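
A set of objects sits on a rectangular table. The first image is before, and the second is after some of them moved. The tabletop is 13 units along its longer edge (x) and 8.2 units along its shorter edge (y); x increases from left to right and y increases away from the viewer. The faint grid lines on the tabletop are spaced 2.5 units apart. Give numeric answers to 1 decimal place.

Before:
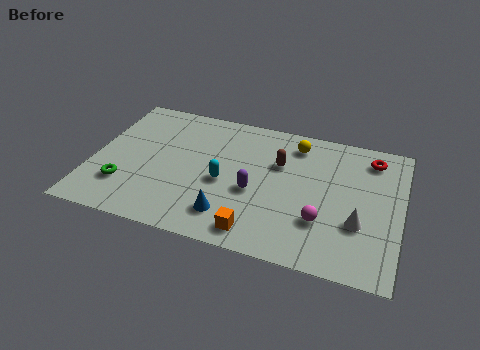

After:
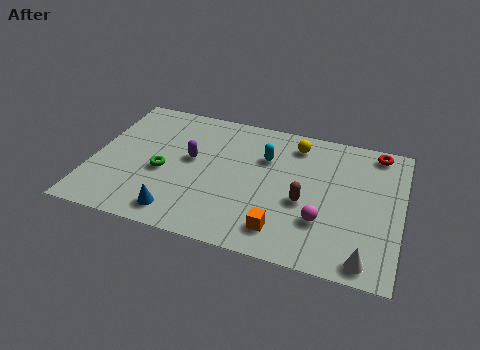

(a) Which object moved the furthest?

the purple capsule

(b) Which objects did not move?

the magenta sphere and the yellow sphere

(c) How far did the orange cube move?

1.1

From (7.2, 1.1) to (8.2, 1.5), the orange cube covered √(1.0² + 0.4²) ≈ 1.1 units.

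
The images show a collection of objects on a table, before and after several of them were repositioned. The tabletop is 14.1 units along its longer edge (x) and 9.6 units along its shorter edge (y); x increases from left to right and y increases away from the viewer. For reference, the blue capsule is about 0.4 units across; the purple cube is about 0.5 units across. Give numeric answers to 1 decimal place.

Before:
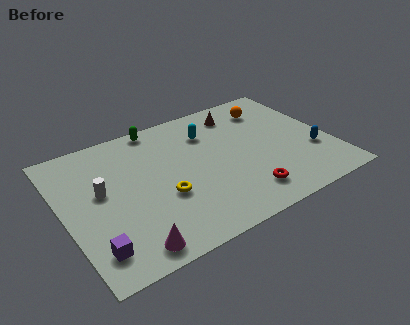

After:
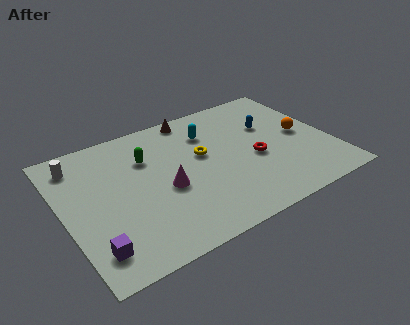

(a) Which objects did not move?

the cyan capsule and the purple cube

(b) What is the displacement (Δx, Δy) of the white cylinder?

(-0.9, 2.5)

The white cylinder started near (2.0, 5.4) and ended near (1.1, 7.9).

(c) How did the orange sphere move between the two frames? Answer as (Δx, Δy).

(1.2, -2.8)

The orange sphere started near (11.5, 7.6) and ended near (12.7, 4.8).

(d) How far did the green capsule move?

2.3

The green capsule was near (5.5, 8.8) before and (4.6, 6.7) after, so it travelled √(0.9² + 2.1²) ≈ 2.3 units.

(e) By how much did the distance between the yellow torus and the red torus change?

-1.4

The distance was about 4.4 in the first image and 3.0 in the second, so they moved 1.4 units closer together.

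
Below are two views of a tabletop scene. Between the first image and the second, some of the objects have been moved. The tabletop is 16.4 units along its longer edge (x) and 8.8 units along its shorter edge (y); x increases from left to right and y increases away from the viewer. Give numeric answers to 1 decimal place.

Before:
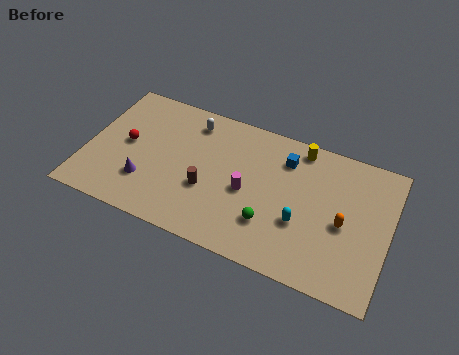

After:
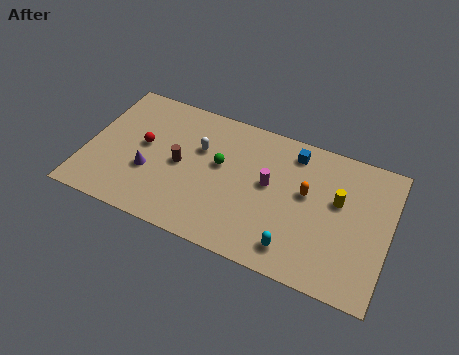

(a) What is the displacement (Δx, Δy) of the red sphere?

(0.9, 0.2)

The red sphere was at about (2.1, 4.6) and moved to about (3.0, 4.8).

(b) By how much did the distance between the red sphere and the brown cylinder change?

-2.6

They were about 4.8 units apart before and 2.2 after — 2.6 units closer together.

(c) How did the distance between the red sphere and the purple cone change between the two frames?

-0.8

They were about 2.5 units apart before and 1.7 after — 0.8 units closer together.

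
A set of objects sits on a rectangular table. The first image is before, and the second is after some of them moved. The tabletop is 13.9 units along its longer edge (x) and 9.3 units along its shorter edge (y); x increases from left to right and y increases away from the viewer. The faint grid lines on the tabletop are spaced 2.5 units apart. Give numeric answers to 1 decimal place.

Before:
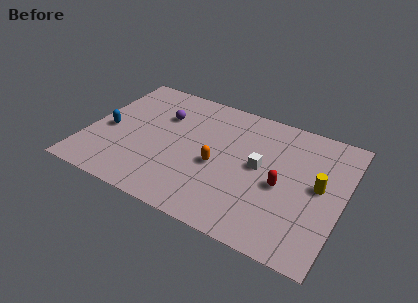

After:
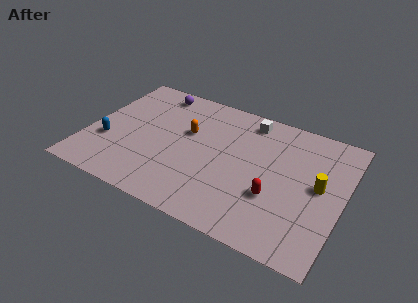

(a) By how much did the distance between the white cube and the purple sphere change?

-0.5

They were about 5.8 units apart before and 5.3 after — 0.5 units closer together.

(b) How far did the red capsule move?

0.9

The red capsule was near (10.7, 4.1) before and (10.4, 3.2) after, so it travelled √(0.3² + 0.9²) ≈ 0.9 units.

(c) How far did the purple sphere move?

1.8

From (3.8, 6.4) to (3.1, 8.1), the purple sphere covered √(0.7² + 1.7²) ≈ 1.8 units.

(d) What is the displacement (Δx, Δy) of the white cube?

(-1.0, 3.1)

From the two frames, the white cube sits at roughly (9.4, 4.9) before and (8.4, 8.0) after.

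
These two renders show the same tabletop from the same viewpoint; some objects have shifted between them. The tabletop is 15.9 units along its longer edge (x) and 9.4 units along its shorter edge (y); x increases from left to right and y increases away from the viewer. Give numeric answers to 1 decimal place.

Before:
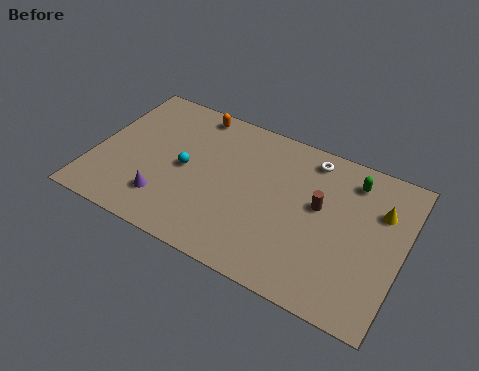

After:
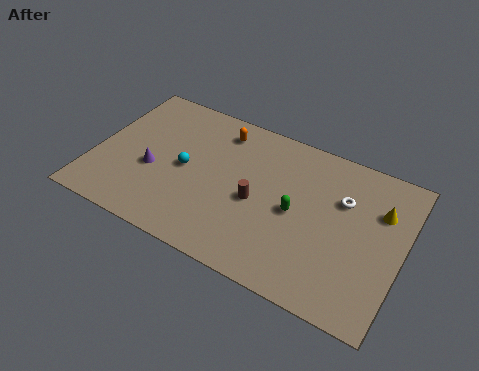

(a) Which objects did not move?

the cyan sphere and the yellow cone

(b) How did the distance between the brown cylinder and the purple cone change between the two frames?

-2.8

The distance was about 8.2 in the first image and 5.4 in the second, so they moved 2.8 units closer together.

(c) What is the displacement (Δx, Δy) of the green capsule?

(-2.5, -3.2)

The green capsule was at about (13.0, 7.7) and moved to about (10.5, 4.5).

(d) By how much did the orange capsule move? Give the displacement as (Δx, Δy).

(1.5, -0.6)

The orange capsule was at about (4.6, 8.4) and moved to about (6.1, 7.8).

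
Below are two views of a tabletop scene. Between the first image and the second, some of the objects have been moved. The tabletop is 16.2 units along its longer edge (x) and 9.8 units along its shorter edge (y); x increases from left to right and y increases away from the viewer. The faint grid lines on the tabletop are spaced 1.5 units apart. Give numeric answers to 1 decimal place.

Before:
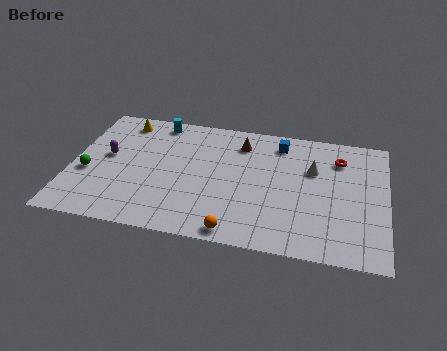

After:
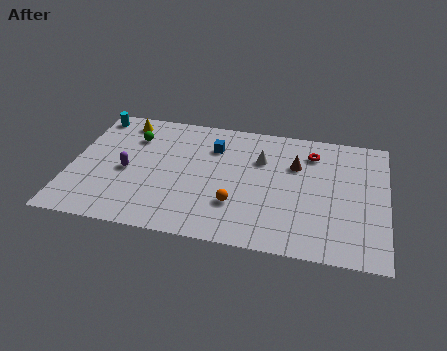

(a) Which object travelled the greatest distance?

the green sphere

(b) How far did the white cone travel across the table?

2.7

From (12.4, 6.4) to (9.7, 6.7), the white cone covered √(2.7² + 0.3²) ≈ 2.7 units.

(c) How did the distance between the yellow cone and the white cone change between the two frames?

-2.7

The distance was about 10.2 in the first image and 7.5 in the second, so they moved 2.7 units closer together.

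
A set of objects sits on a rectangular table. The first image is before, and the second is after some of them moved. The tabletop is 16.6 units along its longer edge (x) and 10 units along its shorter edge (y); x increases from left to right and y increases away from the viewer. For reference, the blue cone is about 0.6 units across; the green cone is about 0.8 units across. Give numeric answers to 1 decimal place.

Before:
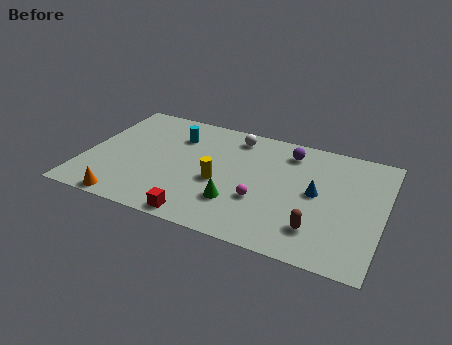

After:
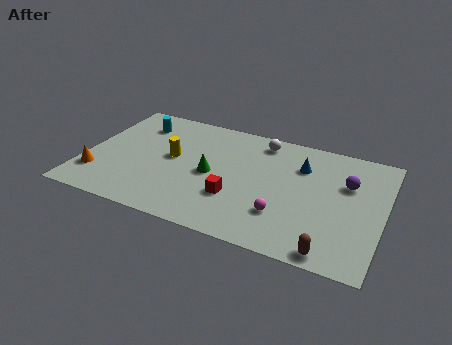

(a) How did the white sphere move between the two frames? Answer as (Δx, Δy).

(1.5, 0.1)

The white sphere was at about (8.0, 8.5) and moved to about (9.5, 8.6).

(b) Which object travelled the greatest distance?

the purple sphere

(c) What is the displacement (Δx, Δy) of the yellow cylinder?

(-2.8, 1.2)

The yellow cylinder started near (7.6, 4.2) and ended near (4.8, 5.4).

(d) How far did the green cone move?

2.5

The green cone moved from about (8.7, 2.8) to (7.1, 4.7), a distance of √(1.6² + 1.9²) ≈ 2.5.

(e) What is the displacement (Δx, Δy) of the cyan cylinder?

(-2.3, 0.4)

The cyan cylinder started near (4.8, 7.4) and ended near (2.5, 7.8).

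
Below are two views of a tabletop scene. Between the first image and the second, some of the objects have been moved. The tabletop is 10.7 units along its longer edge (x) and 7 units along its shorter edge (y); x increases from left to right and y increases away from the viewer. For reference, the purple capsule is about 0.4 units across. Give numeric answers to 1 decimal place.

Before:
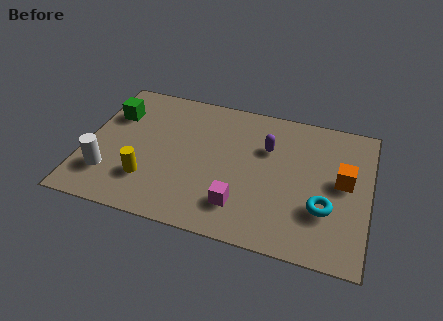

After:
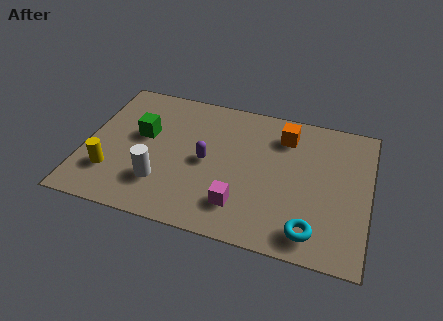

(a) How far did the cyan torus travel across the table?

1.3

From (9.1, 2.3) to (8.7, 1.1), the cyan torus covered √(0.4² + 1.2²) ≈ 1.3 units.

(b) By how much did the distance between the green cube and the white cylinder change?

-0.7

They were about 3.1 units apart before and 2.4 after — 0.7 units closer together.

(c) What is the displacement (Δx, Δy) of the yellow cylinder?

(-1.4, 0.0)

The yellow cylinder started near (2.5, 1.9) and ended near (1.1, 1.9).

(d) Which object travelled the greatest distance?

the orange cube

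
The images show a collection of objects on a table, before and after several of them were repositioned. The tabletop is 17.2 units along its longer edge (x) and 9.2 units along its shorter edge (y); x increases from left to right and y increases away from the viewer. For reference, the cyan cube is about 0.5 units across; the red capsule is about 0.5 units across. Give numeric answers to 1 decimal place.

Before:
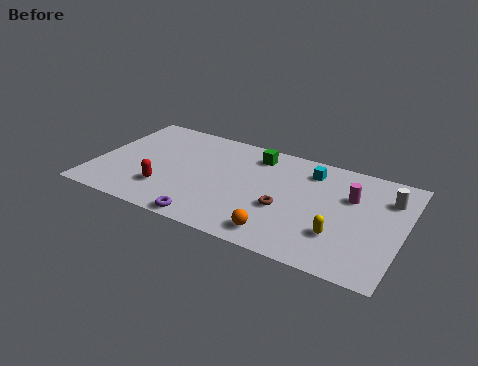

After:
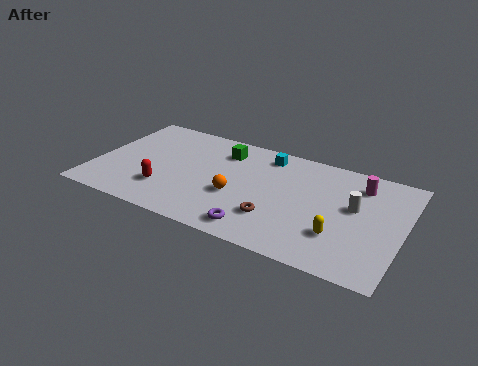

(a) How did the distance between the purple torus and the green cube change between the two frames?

-0.5

Before: roughly 7.0 units apart; after: 6.5. That's 0.5 units closer together.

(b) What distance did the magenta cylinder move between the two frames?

1.3

The magenta cylinder was near (14.2, 6.1) before and (14.6, 7.3) after, so it travelled √(0.4² + 1.2²) ≈ 1.3 units.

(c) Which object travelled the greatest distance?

the orange sphere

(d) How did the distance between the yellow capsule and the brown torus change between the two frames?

+0.3

Before: roughly 3.2 units apart; after: 3.5. That's 0.3 units further apart.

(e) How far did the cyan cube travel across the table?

2.5

The cyan cube moved from about (11.8, 7.4) to (9.3, 7.8), a distance of √(2.5² + 0.4²) ≈ 2.5.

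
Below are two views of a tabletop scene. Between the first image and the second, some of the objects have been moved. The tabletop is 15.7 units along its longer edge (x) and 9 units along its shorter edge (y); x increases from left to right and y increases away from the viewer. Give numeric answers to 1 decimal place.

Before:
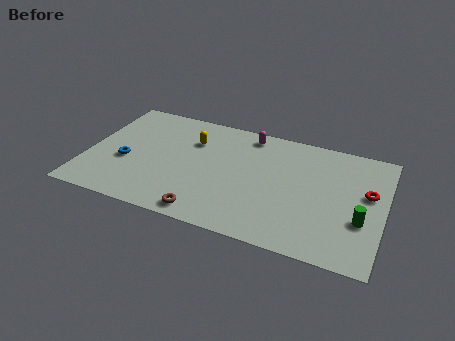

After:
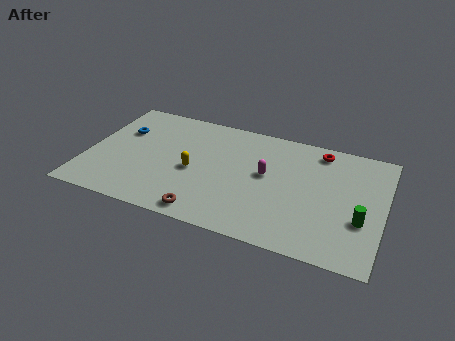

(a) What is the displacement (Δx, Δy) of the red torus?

(-2.7, 2.5)

The red torus was at about (14.8, 5.3) and moved to about (12.1, 7.8).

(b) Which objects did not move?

the brown torus and the green cylinder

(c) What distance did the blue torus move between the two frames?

2.5

The blue torus was near (2.1, 3.6) before and (1.6, 6.0) after, so it travelled √(0.5² + 2.4²) ≈ 2.5 units.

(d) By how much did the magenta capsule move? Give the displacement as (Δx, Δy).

(1.2, -2.9)

The magenta capsule was at about (8.3, 7.9) and moved to about (9.5, 5.0).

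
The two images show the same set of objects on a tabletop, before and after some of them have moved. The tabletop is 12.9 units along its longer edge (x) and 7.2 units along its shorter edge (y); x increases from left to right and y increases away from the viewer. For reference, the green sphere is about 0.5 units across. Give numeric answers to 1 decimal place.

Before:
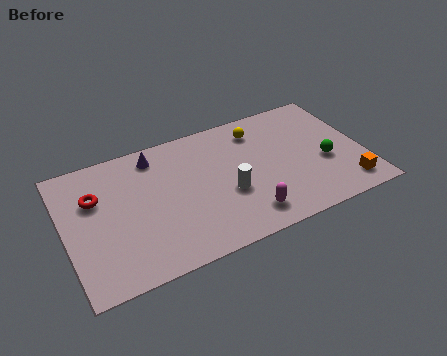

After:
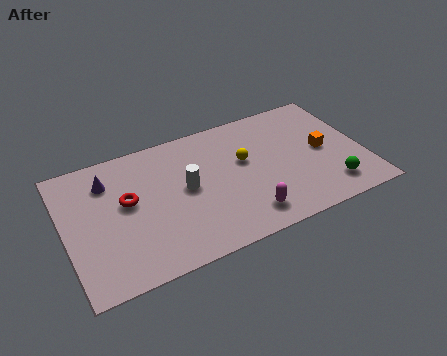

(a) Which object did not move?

the magenta capsule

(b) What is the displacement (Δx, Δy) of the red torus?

(1.3, -0.7)

The red torus started near (1.4, 4.8) and ended near (2.7, 4.1).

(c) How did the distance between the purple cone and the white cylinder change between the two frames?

-0.7

Before: roughly 4.3 units apart; after: 3.6. That's 0.7 units closer together.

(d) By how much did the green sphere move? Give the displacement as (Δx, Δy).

(0.0, -1.5)

The green sphere was at about (11.2, 2.9) and moved to about (11.2, 1.4).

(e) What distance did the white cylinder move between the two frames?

2.0

The white cylinder was near (6.9, 2.8) before and (5.2, 3.8) after, so it travelled √(1.7² + 1.0²) ≈ 2.0 units.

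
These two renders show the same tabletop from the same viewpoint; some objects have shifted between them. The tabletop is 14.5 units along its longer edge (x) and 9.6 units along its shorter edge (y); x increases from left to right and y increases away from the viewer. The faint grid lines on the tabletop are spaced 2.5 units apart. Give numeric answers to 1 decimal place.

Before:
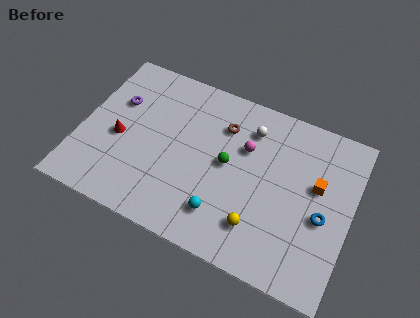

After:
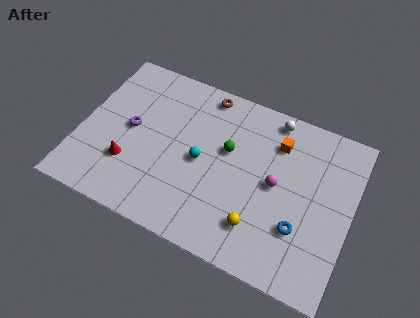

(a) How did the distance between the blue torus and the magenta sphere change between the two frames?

-2.5

Before: roughly 4.9 units apart; after: 2.4. That's 2.5 units closer together.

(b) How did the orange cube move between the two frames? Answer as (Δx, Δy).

(-2.3, 1.6)

The orange cube was at about (12.6, 5.7) and moved to about (10.3, 7.3).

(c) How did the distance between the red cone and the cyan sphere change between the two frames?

-2.2

Before: roughly 6.3 units apart; after: 4.1. That's 2.2 units closer together.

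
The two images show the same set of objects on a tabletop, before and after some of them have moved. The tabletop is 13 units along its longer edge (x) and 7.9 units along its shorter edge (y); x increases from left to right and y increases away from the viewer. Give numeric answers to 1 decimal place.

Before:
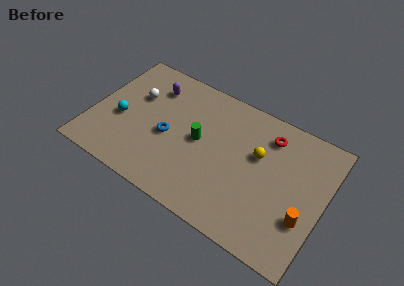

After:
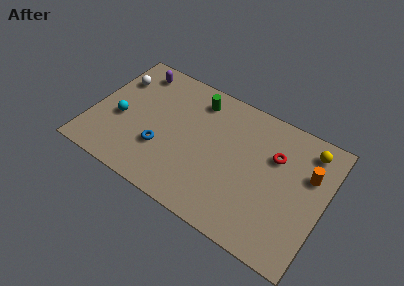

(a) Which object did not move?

the cyan sphere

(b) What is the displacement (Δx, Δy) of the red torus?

(0.5, -1.0)

From the two frames, the red torus sits at roughly (9.6, 6.3) before and (10.1, 5.3) after.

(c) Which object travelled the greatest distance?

the yellow sphere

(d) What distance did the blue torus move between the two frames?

0.9

The blue torus was near (4.3, 3.5) before and (4.1, 2.6) after, so it travelled √(0.2² + 0.9²) ≈ 0.9 units.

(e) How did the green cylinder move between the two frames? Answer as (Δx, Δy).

(-0.5, 2.4)

The green cylinder started near (6.0, 4.1) and ended near (5.5, 6.5).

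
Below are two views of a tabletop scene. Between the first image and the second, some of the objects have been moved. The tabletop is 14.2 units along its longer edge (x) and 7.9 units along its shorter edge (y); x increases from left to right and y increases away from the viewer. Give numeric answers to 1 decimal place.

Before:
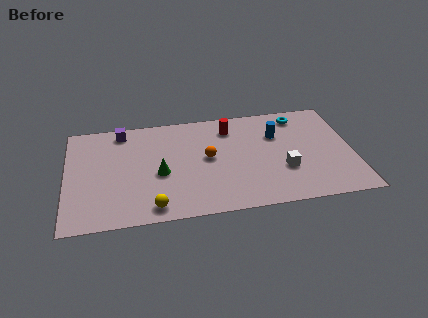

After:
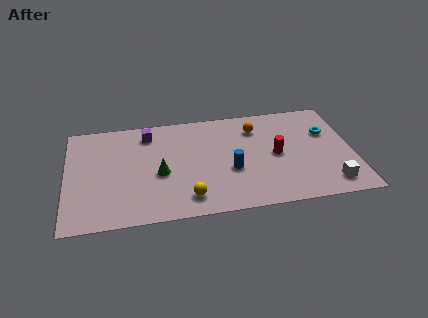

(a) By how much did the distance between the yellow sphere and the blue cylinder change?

-4.9

The distance was about 7.7 in the first image and 2.8 in the second, so they moved 4.9 units closer together.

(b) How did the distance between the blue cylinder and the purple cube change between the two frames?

-2.6

Before: roughly 7.8 units apart; after: 5.2. That's 2.6 units closer together.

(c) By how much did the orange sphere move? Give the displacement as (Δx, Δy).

(2.5, 1.9)

The orange sphere started near (7.0, 4.2) and ended near (9.5, 6.1).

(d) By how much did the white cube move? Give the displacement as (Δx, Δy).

(2.2, -1.4)

The white cube started near (10.7, 2.7) and ended near (12.9, 1.3).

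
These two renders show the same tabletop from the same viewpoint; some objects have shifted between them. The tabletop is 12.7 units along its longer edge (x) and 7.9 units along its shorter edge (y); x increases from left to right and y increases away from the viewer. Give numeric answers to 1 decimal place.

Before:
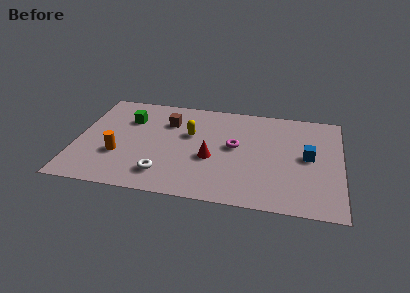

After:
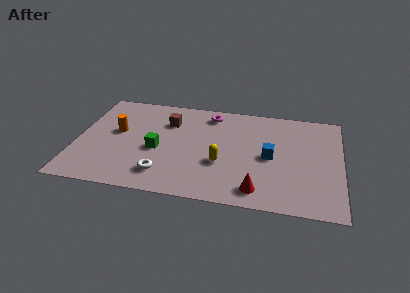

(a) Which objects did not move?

the white torus and the brown cube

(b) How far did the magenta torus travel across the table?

2.7

The magenta torus was near (7.6, 4.3) before and (6.3, 6.7) after, so it travelled √(1.3² + 2.4²) ≈ 2.7 units.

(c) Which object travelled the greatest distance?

the red cone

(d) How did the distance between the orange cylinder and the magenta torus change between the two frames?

-0.8

Before: roughly 5.7 units apart; after: 4.9. That's 0.8 units closer together.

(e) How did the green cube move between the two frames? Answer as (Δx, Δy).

(1.5, -2.2)

From the two frames, the green cube sits at roughly (2.4, 5.6) before and (3.9, 3.4) after.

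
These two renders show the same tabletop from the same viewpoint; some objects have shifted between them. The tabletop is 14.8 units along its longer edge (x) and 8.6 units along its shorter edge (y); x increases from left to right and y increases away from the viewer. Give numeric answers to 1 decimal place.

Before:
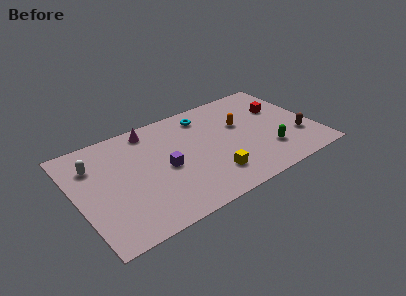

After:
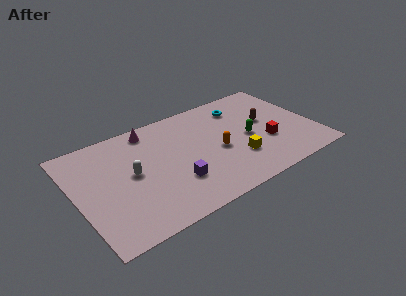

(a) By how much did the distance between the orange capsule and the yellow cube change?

-2.5

The distance was about 4.1 in the first image and 1.6 in the second, so they moved 2.5 units closer together.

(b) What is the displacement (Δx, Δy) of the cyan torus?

(2.3, -0.3)

The cyan torus was at about (8.4, 7.1) and moved to about (10.7, 6.8).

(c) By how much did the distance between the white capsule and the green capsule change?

-3.7

Before: roughly 11.0 units apart; after: 7.3. That's 3.7 units closer together.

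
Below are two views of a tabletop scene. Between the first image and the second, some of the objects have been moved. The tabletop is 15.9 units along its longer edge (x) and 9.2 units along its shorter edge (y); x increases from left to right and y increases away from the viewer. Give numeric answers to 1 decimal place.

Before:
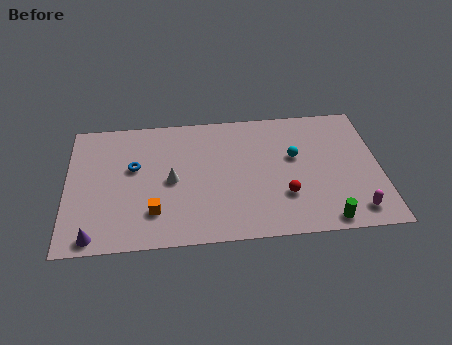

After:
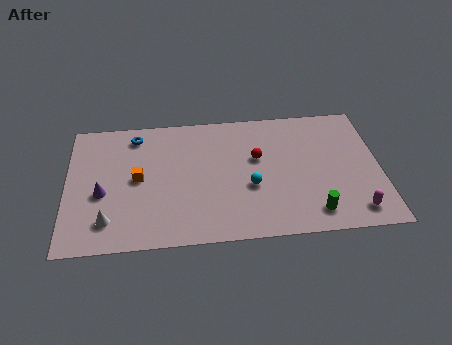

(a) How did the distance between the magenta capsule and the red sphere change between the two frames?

+2.6

The distance was about 3.8 in the first image and 6.4 in the second, so they moved 2.6 units further apart.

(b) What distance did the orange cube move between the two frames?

2.5

The orange cube was near (4.4, 2.3) before and (3.6, 4.7) after, so it travelled √(0.8² + 2.4²) ≈ 2.5 units.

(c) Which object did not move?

the magenta capsule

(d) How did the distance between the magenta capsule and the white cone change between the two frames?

+2.7

Before: roughly 9.7 units apart; after: 12.4. That's 2.7 units further apart.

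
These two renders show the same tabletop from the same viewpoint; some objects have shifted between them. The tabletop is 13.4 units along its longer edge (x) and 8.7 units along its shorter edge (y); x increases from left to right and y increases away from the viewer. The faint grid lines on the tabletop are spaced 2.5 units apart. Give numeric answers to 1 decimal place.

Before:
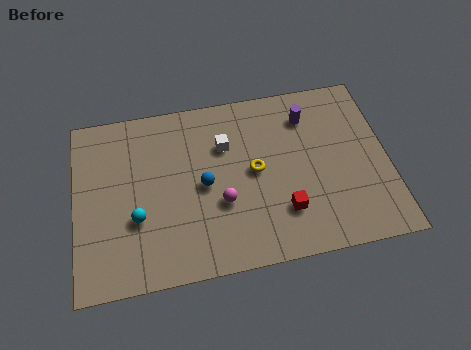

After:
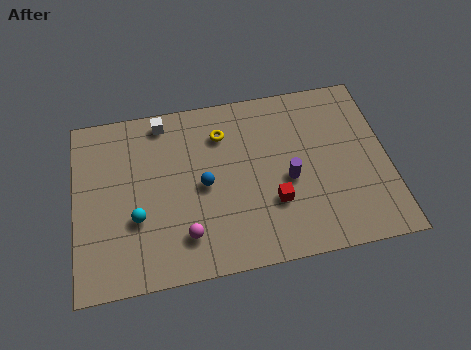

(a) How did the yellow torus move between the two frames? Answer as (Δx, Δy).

(-1.3, 2.1)

The yellow torus started near (7.7, 4.5) and ended near (6.4, 6.6).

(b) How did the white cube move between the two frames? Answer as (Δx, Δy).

(-2.6, 1.7)

From the two frames, the white cube sits at roughly (6.5, 6.0) before and (3.9, 7.7) after.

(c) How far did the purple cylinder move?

3.2

The purple cylinder was near (10.1, 6.8) before and (9.1, 3.8) after, so it travelled √(1.0² + 3.0²) ≈ 3.2 units.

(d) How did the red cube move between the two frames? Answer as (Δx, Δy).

(-0.4, 0.5)

The red cube started near (8.8, 2.3) and ended near (8.4, 2.8).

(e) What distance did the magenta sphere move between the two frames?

2.1

From (6.2, 3.2) to (4.6, 1.9), the magenta sphere covered √(1.6² + 1.3²) ≈ 2.1 units.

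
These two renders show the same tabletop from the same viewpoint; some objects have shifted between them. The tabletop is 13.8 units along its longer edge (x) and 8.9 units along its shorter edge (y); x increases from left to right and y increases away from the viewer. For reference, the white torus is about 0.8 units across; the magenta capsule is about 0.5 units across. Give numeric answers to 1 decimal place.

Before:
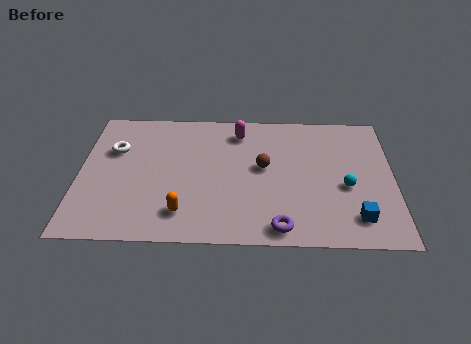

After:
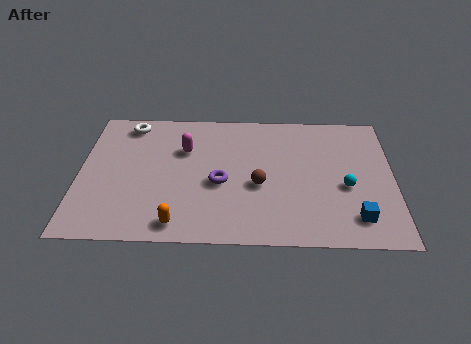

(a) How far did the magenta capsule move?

2.7

From (7.0, 7.3) to (4.6, 6.0), the magenta capsule covered √(2.4² + 1.3²) ≈ 2.7 units.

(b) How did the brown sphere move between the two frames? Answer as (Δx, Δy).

(-0.2, -1.2)

From the two frames, the brown sphere sits at roughly (8.1, 4.9) before and (7.9, 3.7) after.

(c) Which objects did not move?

the cyan sphere and the blue cube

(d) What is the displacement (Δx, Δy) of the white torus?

(0.6, 1.8)

The white torus was at about (1.5, 5.9) and moved to about (2.1, 7.7).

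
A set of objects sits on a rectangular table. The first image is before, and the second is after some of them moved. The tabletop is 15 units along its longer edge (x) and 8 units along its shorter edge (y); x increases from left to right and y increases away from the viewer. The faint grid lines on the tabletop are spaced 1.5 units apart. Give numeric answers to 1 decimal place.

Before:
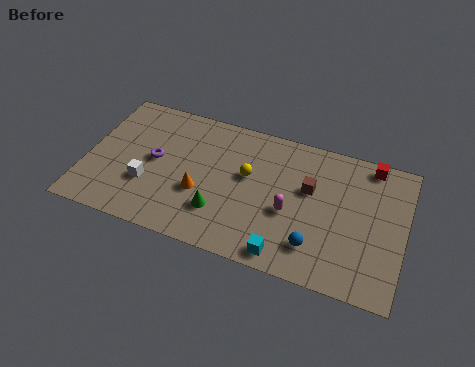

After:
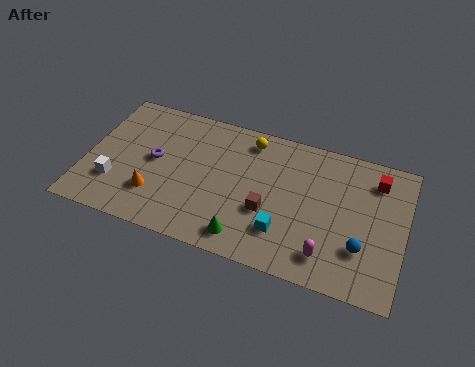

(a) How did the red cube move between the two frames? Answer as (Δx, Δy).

(0.3, -0.8)

The red cube started near (13.2, 7.2) and ended near (13.5, 6.4).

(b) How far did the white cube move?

1.6

The white cube moved from about (3.0, 2.7) to (1.5, 2.3), a distance of √(1.5² + 0.4²) ≈ 1.6.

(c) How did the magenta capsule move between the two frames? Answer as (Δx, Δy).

(1.9, -1.8)

From the two frames, the magenta capsule sits at roughly (9.7, 3.3) before and (11.6, 1.5) after.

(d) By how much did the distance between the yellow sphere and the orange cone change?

+3.5

They were about 2.7 units apart before and 6.2 after — 3.5 units further apart.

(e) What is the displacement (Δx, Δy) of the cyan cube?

(-0.2, 1.2)

The cyan cube was at about (9.7, 0.9) and moved to about (9.5, 2.1).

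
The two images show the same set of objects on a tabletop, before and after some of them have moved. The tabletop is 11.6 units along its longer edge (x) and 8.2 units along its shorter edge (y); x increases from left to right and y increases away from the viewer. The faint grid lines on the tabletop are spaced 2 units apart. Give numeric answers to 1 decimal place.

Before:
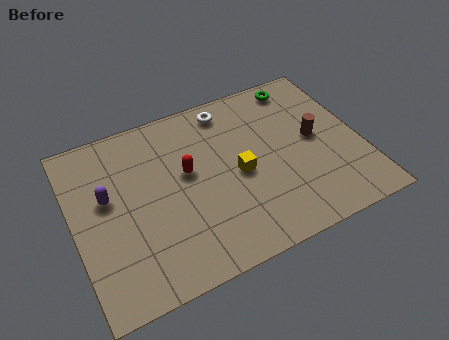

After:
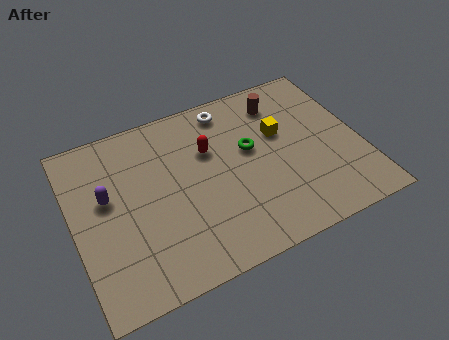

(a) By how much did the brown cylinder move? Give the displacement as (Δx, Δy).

(-1.1, 2.3)

The brown cylinder started near (9.8, 4.3) and ended near (8.7, 6.6).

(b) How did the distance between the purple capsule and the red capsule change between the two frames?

+1.0

The distance was about 3.2 in the first image and 4.2 in the second, so they moved 1.0 units further apart.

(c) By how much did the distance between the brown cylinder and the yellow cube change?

-1.7

Before: roughly 3.2 units apart; after: 1.5. That's 1.7 units closer together.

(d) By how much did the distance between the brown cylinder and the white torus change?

-2.1

They were about 4.3 units apart before and 2.2 after — 2.1 units closer together.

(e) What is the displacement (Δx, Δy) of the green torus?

(-2.4, -2.4)

The green torus started near (9.6, 7.2) and ended near (7.2, 4.8).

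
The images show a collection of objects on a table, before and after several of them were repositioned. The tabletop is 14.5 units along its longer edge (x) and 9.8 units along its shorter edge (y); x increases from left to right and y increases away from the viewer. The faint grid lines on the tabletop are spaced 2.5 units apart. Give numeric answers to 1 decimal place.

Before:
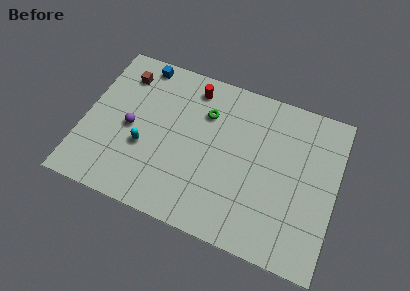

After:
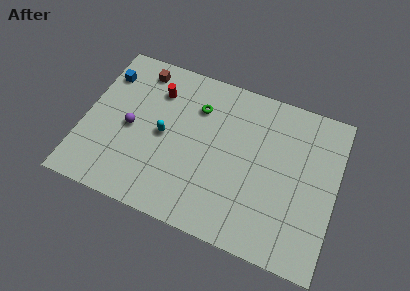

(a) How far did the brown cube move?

1.1

The brown cube was near (1.9, 7.8) before and (2.8, 8.4) after, so it travelled √(0.9² + 0.6²) ≈ 1.1 units.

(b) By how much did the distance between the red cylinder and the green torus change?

+0.8

They were about 1.6 units apart before and 2.4 after — 0.8 units further apart.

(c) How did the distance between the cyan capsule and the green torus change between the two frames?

-1.7

The distance was about 4.6 in the first image and 2.9 in the second, so they moved 1.7 units closer together.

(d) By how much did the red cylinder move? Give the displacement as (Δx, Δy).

(-2.0, -0.9)

The red cylinder was at about (5.9, 8.3) and moved to about (3.9, 7.4).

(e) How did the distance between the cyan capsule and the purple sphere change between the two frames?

+0.6

The distance was about 1.3 in the first image and 1.9 in the second, so they moved 0.6 units further apart.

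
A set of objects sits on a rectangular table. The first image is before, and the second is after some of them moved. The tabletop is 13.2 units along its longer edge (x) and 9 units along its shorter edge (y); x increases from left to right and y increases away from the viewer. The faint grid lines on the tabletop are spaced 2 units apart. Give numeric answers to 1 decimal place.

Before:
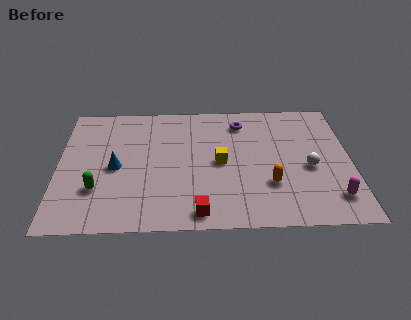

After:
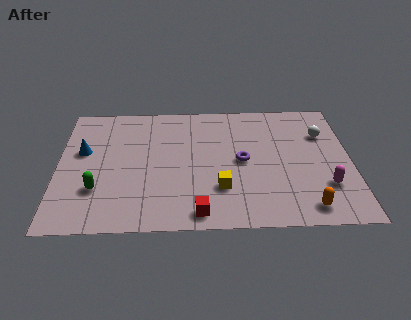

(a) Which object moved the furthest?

the purple torus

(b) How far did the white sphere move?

2.5

The white sphere was near (11.3, 3.9) before and (12.0, 6.3) after, so it travelled √(0.7² + 2.4²) ≈ 2.5 units.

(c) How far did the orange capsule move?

2.3

The orange capsule moved from about (9.5, 2.8) to (11.1, 1.2), a distance of √(1.6² + 1.6²) ≈ 2.3.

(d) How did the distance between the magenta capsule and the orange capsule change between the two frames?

-1.3

They were about 3.0 units apart before and 1.7 after — 1.3 units closer together.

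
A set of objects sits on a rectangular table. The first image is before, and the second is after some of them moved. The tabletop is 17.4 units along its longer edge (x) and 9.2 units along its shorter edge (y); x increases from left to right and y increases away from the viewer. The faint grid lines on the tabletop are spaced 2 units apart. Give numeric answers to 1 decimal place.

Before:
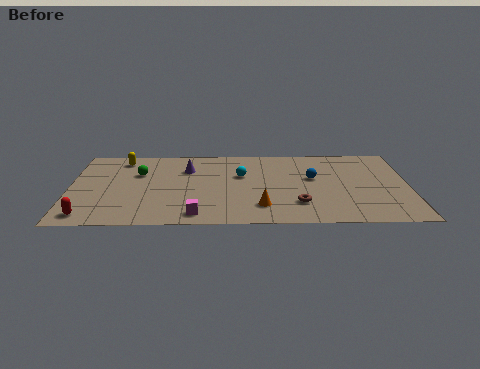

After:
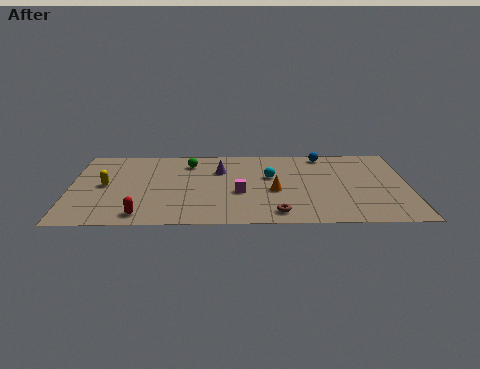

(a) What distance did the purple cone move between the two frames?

1.7

The purple cone was near (6.0, 6.6) before and (7.7, 6.4) after, so it travelled √(1.7² + 0.2²) ≈ 1.7 units.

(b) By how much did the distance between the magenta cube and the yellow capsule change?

-0.7

They were about 7.7 units apart before and 7.0 after — 0.7 units closer together.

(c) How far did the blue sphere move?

2.9

The blue sphere was near (12.5, 5.4) before and (13.1, 8.2) after, so it travelled √(0.6² + 2.8²) ≈ 2.9 units.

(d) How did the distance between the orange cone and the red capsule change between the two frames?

-1.5

Before: roughly 8.8 units apart; after: 7.3. That's 1.5 units closer together.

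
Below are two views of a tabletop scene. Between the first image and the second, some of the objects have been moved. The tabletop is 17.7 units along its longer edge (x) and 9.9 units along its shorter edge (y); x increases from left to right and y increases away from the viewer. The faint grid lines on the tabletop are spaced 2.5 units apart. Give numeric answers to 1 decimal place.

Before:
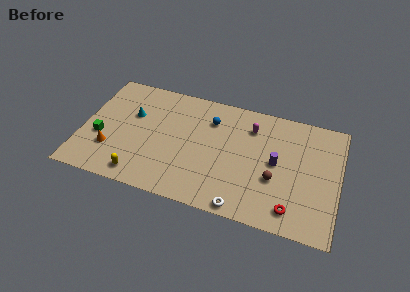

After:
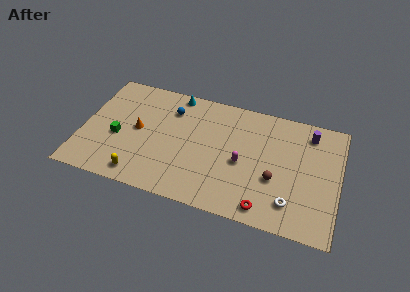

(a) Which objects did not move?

the brown sphere and the yellow capsule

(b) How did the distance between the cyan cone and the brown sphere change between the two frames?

-1.4

Before: roughly 10.4 units apart; after: 9.0. That's 1.4 units closer together.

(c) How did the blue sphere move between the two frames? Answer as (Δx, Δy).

(-2.8, 0.1)

The blue sphere was at about (8.7, 7.4) and moved to about (5.9, 7.5).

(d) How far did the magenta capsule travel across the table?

3.2

From (11.5, 7.6) to (11.1, 4.4), the magenta capsule covered √(0.4² + 3.2²) ≈ 3.2 units.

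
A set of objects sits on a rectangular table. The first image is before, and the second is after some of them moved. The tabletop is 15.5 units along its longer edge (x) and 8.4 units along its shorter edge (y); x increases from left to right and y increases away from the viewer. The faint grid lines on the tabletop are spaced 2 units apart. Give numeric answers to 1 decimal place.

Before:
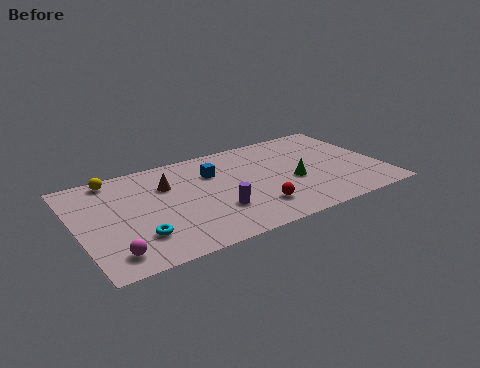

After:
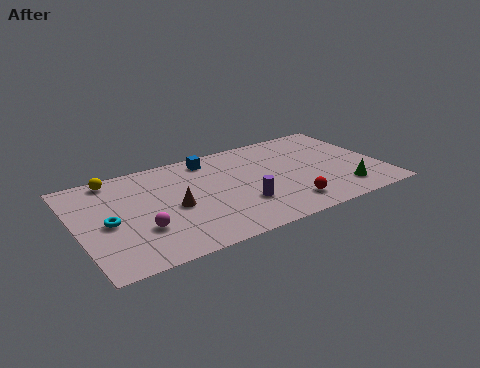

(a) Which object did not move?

the yellow sphere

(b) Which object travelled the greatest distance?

the green cone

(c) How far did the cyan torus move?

2.1

From (2.8, 2.2) to (1.5, 3.9), the cyan torus covered √(1.3² + 1.7²) ≈ 2.1 units.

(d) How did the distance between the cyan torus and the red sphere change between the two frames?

+3.2

Before: roughly 5.9 units apart; after: 9.1. That's 3.2 units further apart.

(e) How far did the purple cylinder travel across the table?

1.3

The purple cylinder moved from about (6.8, 2.6) to (8.1, 2.6), a distance of √(1.3² + 0.0²) ≈ 1.3.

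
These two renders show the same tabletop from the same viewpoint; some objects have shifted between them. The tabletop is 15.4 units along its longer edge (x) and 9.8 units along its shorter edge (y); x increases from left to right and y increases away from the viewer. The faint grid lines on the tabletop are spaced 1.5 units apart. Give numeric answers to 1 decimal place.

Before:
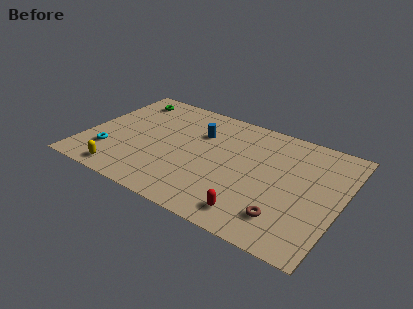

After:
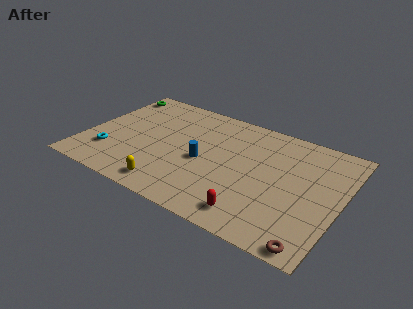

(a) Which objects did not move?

the cyan torus and the red capsule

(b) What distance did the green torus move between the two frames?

1.0

The green torus was near (1.8, 8.2) before and (0.8, 8.4) after, so it travelled √(1.0² + 0.2²) ≈ 1.0 units.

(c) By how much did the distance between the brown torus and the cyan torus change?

+1.9

The distance was about 10.8 in the first image and 12.7 in the second, so they moved 1.9 units further apart.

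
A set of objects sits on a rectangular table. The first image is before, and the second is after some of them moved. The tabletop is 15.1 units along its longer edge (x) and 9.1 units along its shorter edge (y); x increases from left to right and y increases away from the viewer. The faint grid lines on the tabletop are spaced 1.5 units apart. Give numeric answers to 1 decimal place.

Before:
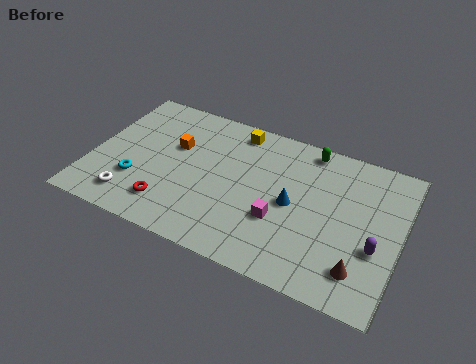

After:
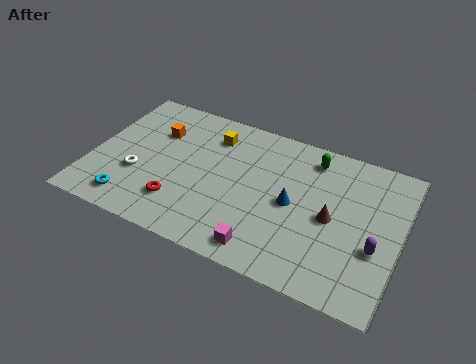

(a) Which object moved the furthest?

the brown cone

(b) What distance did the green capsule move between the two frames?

0.5

From (10.3, 8.1) to (10.5, 7.6), the green capsule covered √(0.2² + 0.5²) ≈ 0.5 units.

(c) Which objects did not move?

the purple capsule and the blue cone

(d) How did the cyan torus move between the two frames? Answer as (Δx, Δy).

(-0.1, -1.4)

The cyan torus started near (2.4, 2.8) and ended near (2.3, 1.4).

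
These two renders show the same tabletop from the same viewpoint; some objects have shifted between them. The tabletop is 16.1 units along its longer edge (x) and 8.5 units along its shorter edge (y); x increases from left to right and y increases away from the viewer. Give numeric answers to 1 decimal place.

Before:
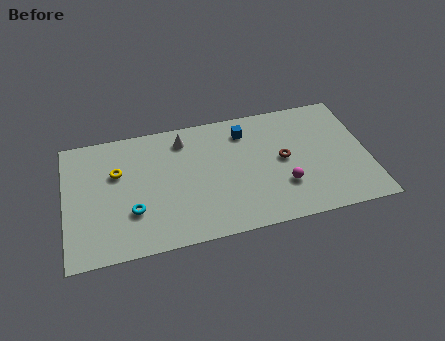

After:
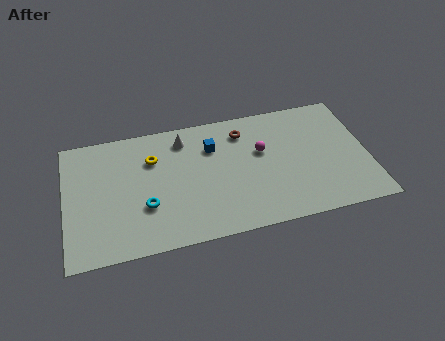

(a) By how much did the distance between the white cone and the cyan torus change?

-0.5

The distance was about 5.2 in the first image and 4.7 in the second, so they moved 0.5 units closer together.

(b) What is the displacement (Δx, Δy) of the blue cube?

(-1.8, -0.7)

From the two frames, the blue cube sits at roughly (9.7, 6.8) before and (7.9, 6.1) after.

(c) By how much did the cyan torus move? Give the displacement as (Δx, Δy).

(0.7, 0.2)

The cyan torus started near (3.5, 2.7) and ended near (4.2, 2.9).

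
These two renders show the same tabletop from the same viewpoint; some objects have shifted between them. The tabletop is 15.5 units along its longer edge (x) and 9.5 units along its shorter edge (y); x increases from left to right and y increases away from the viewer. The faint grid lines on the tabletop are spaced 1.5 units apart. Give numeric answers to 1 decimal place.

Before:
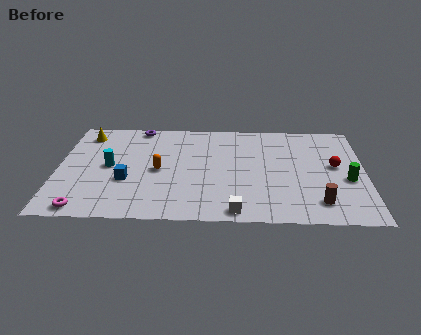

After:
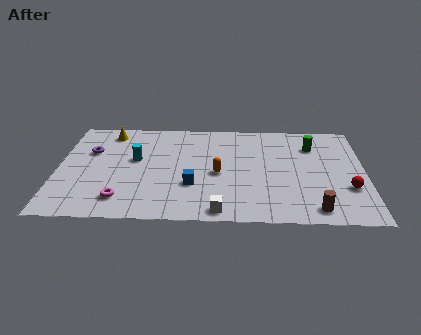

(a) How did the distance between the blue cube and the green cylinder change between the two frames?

-3.9

The distance was about 11.1 in the first image and 7.2 in the second, so they moved 3.9 units closer together.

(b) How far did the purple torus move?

3.5

From (4.0, 8.7) to (1.6, 6.2), the purple torus covered √(2.4² + 2.5²) ≈ 3.5 units.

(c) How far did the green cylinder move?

3.6

From (14.6, 3.9) to (12.9, 7.1), the green cylinder covered √(1.7² + 3.2²) ≈ 3.6 units.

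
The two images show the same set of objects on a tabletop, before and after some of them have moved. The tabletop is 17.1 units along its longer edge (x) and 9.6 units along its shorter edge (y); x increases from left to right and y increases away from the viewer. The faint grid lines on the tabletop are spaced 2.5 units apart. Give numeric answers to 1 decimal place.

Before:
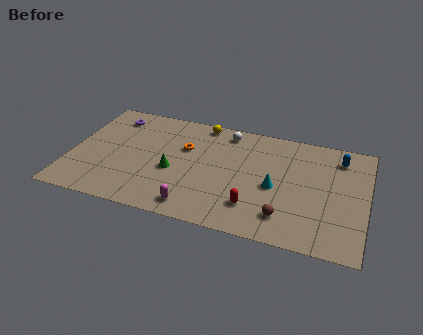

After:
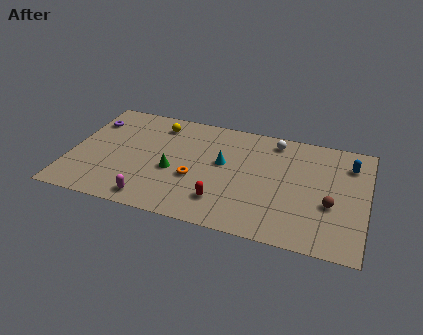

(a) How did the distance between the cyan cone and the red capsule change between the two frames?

+1.0

Before: roughly 2.3 units apart; after: 3.3. That's 1.0 units further apart.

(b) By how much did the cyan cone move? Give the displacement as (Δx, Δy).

(-3.1, 1.2)

The cyan cone was at about (11.9, 4.3) and moved to about (8.8, 5.5).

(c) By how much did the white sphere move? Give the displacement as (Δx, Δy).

(2.8, 0.0)

The white sphere started near (8.8, 8.3) and ended near (11.6, 8.3).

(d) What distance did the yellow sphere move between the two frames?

2.6

The yellow sphere moved from about (7.3, 8.7) to (4.8, 7.9), a distance of √(2.5² + 0.8²) ≈ 2.6.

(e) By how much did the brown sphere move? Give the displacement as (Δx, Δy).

(2.5, 1.7)

The brown sphere was at about (12.6, 2.0) and moved to about (15.1, 3.7).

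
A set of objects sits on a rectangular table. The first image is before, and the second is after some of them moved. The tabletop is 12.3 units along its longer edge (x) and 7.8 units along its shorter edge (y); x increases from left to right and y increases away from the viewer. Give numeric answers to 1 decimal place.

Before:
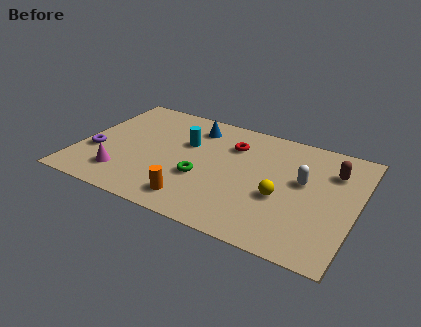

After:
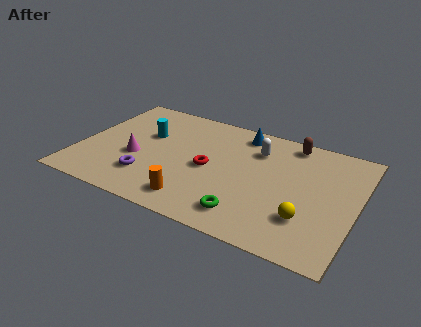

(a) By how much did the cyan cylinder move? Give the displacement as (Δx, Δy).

(-1.8, -0.1)

The cyan cylinder was at about (4.6, 5.0) and moved to about (2.8, 4.9).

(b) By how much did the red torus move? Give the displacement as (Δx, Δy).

(-0.8, -2.0)

The red torus was at about (6.6, 5.7) and moved to about (5.8, 3.7).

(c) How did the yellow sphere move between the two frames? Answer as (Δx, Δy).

(1.2, -0.9)

From the two frames, the yellow sphere sits at roughly (9.1, 3.1) before and (10.3, 2.2) after.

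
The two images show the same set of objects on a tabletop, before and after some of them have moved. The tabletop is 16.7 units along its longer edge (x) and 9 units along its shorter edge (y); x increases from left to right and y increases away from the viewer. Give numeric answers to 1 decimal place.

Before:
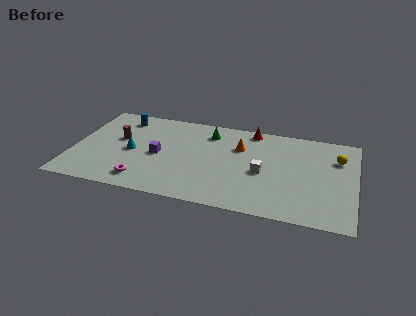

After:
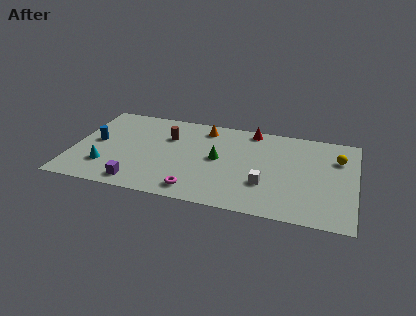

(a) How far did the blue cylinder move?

3.1

The blue cylinder was near (2.6, 7.5) before and (1.3, 4.7) after, so it travelled √(1.3² + 2.8²) ≈ 3.1 units.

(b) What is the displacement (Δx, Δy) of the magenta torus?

(3.1, -0.2)

The magenta torus started near (4.4, 1.5) and ended near (7.5, 1.3).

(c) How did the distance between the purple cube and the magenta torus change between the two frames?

+0.6

The distance was about 2.8 in the first image and 3.4 in the second, so they moved 0.6 units further apart.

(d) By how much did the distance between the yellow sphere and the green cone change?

-0.5

Before: roughly 7.7 units apart; after: 7.2. That's 0.5 units closer together.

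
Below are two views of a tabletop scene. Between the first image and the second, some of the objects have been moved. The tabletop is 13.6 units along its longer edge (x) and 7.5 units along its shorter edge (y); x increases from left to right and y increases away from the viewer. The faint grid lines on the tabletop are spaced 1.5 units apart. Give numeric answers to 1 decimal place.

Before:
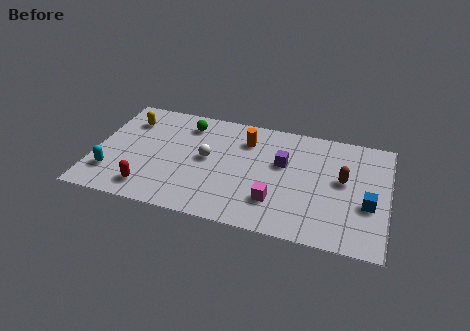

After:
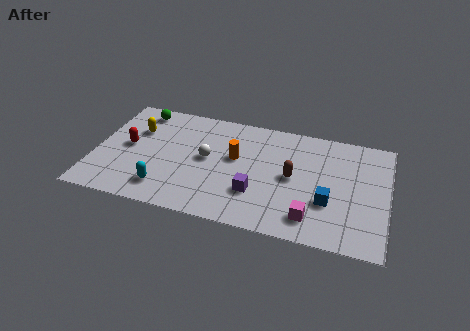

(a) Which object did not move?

the white sphere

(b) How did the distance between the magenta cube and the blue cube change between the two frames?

-2.9

Before: roughly 4.3 units apart; after: 1.4. That's 2.9 units closer together.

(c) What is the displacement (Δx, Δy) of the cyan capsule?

(2.5, -0.4)

From the two frames, the cyan capsule sits at roughly (0.9, 1.9) before and (3.4, 1.5) after.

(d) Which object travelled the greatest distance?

the red capsule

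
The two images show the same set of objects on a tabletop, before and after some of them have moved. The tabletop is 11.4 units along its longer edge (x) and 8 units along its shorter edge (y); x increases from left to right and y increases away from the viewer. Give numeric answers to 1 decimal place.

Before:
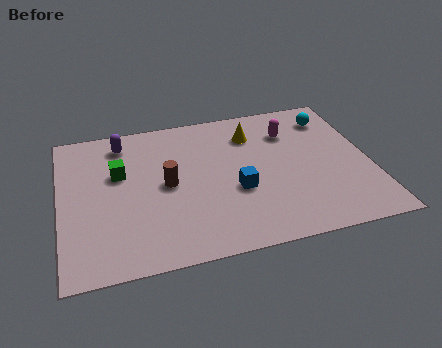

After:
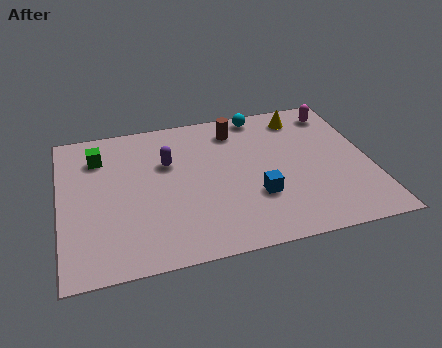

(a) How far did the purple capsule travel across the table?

2.2

From (2.4, 6.7) to (4.0, 5.2), the purple capsule covered √(1.6² + 1.5²) ≈ 2.2 units.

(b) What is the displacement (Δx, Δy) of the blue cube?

(0.7, -0.5)

The blue cube started near (6.4, 3.1) and ended near (7.1, 2.6).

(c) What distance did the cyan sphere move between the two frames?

2.7

From (10.2, 6.4) to (7.6, 7.2), the cyan sphere covered √(2.6² + 0.8²) ≈ 2.7 units.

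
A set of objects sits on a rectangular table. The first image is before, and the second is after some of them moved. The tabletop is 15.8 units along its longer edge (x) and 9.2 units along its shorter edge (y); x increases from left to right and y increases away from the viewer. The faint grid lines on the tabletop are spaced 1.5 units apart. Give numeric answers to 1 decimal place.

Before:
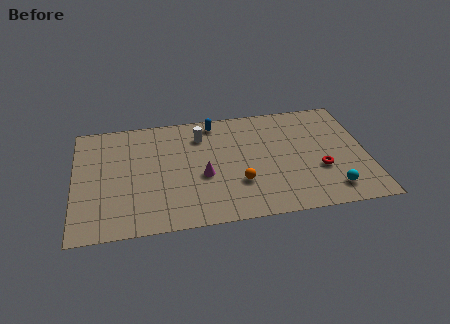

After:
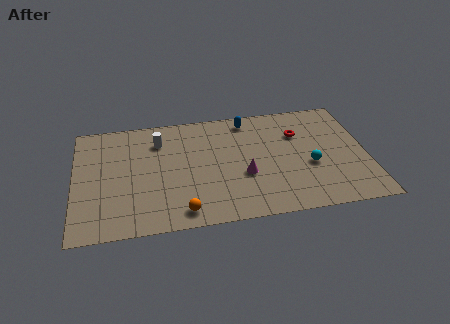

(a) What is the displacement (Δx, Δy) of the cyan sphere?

(-1.0, 2.1)

The cyan sphere started near (13.7, 1.6) and ended near (12.7, 3.7).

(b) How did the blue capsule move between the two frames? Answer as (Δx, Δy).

(1.8, -0.1)

The blue capsule started near (7.7, 8.1) and ended near (9.5, 8.0).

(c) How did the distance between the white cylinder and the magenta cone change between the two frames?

+2.4

Before: roughly 3.3 units apart; after: 5.7. That's 2.4 units further apart.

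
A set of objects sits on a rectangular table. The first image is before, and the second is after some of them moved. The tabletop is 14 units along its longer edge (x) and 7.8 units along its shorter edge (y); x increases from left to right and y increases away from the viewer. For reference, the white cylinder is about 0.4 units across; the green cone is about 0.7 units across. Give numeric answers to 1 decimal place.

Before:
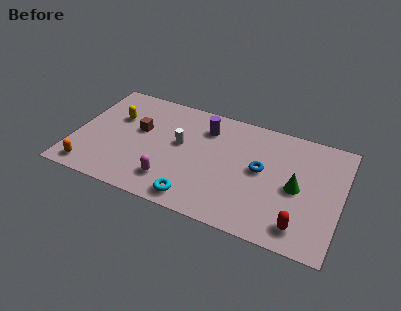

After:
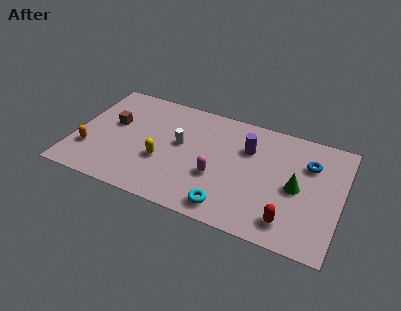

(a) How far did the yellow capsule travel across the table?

3.5

The yellow capsule moved from about (2.0, 5.1) to (4.7, 2.9), a distance of √(2.7² + 2.2²) ≈ 3.5.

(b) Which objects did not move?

the green cone and the white cylinder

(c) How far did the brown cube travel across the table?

1.4

From (3.3, 4.6) to (1.9, 4.6), the brown cube covered √(1.4² + 0.0²) ≈ 1.4 units.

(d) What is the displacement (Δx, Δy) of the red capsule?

(-0.6, 0.1)

From the two frames, the red capsule sits at roughly (12.1, 1.3) before and (11.5, 1.4) after.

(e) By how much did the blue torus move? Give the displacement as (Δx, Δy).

(2.4, 1.3)

The blue torus started near (9.8, 4.2) and ended near (12.2, 5.5).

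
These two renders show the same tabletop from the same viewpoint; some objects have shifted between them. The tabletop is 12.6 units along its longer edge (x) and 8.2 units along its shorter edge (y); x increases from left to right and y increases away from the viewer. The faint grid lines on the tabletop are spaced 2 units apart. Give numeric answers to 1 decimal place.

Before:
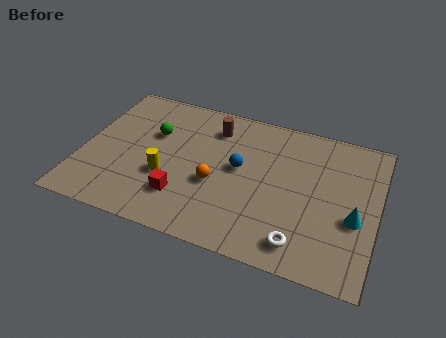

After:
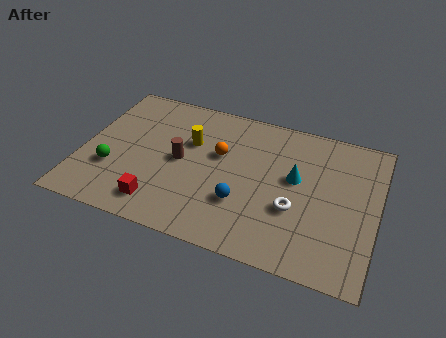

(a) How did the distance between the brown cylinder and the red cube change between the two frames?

-1.7

Before: roughly 4.5 units apart; after: 2.8. That's 1.7 units closer together.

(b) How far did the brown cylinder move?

2.7

From (5.4, 6.5) to (4.2, 4.1), the brown cylinder covered √(1.2² + 2.4²) ≈ 2.7 units.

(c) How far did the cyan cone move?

3.0

The cyan cone moved from about (11.7, 3.3) to (9.1, 4.7), a distance of √(2.6² + 1.4²) ≈ 3.0.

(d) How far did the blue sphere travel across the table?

1.9

From (6.7, 4.5) to (7.0, 2.6), the blue sphere covered √(0.3² + 1.9²) ≈ 1.9 units.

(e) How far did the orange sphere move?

1.7

The orange sphere was near (5.8, 3.3) before and (5.8, 5.0) after, so it travelled √(0.0² + 1.7²) ≈ 1.7 units.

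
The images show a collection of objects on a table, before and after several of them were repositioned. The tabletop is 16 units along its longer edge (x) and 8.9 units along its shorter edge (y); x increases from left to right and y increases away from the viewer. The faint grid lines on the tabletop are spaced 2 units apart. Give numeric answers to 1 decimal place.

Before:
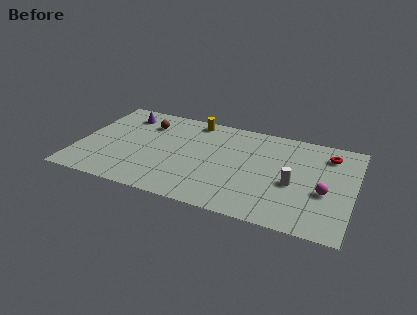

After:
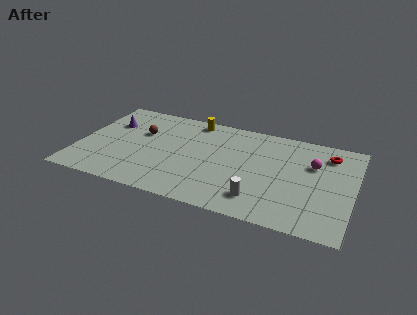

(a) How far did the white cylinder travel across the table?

2.7

The white cylinder moved from about (12.6, 3.8) to (10.8, 1.8), a distance of √(1.8² + 2.0²) ≈ 2.7.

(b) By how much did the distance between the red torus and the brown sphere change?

+0.3

Before: roughly 10.7 units apart; after: 11.0. That's 0.3 units further apart.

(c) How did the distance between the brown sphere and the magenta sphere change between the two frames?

-1.0

They were about 11.1 units apart before and 10.1 after — 1.0 units closer together.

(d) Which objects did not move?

the yellow cylinder and the red torus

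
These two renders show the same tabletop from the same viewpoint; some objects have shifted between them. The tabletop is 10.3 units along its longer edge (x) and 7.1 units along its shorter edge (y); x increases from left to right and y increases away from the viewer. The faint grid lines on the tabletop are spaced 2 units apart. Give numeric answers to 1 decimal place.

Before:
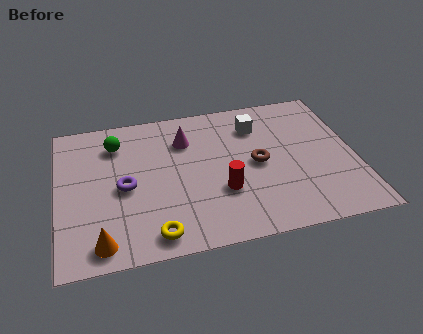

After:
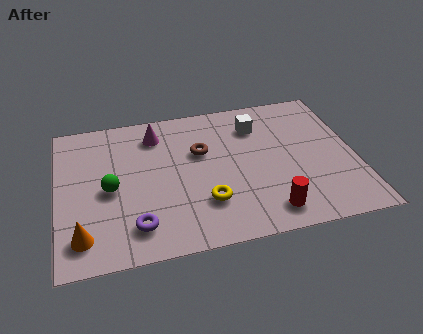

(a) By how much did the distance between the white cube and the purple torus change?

+0.8

The distance was about 5.1 in the first image and 5.9 in the second, so they moved 0.8 units further apart.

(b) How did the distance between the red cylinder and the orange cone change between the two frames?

+1.8

The distance was about 4.5 in the first image and 6.3 in the second, so they moved 1.8 units further apart.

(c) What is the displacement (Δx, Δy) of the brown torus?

(-1.9, 1.0)

The brown torus started near (6.9, 3.5) and ended near (5.0, 4.5).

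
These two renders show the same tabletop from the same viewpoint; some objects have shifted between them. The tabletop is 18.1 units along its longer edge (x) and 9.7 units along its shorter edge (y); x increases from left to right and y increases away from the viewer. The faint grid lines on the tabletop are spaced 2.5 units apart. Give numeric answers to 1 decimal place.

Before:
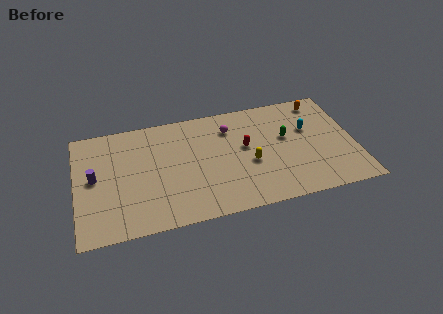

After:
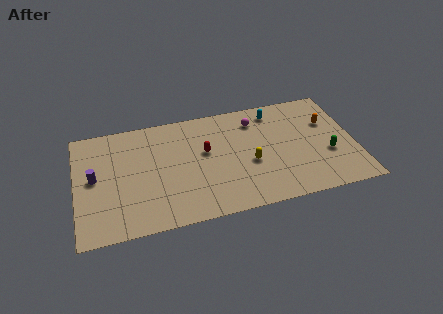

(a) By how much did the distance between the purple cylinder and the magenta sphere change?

+1.7

Before: roughly 9.2 units apart; after: 10.9. That's 1.7 units further apart.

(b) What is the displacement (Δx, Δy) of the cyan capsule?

(-2.1, 2.1)

The cyan capsule started near (15.2, 6.1) and ended near (13.1, 8.2).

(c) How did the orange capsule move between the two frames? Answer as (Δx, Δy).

(0.3, -2.0)

From the two frames, the orange capsule sits at roughly (16.2, 8.4) before and (16.5, 6.4) after.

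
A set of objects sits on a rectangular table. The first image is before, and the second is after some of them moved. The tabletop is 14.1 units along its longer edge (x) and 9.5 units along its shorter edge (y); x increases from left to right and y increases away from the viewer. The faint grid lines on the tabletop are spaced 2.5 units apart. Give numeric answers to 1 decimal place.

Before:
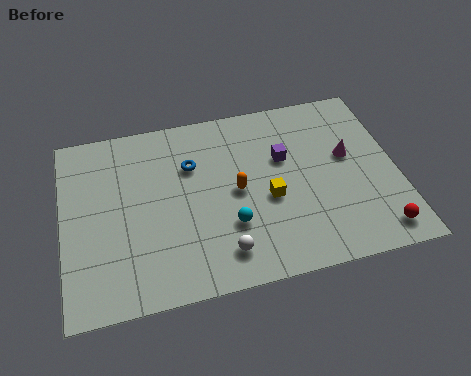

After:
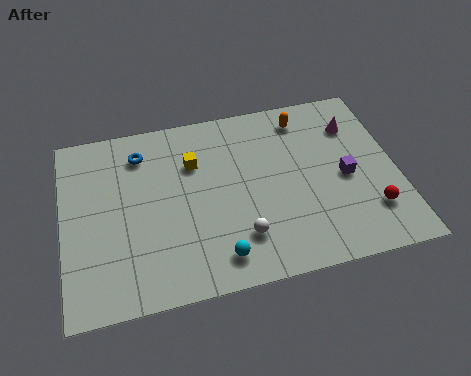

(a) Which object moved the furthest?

the orange capsule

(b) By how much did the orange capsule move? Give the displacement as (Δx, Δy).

(3.1, 3.3)

From the two frames, the orange capsule sits at roughly (7.3, 4.7) before and (10.4, 8.0) after.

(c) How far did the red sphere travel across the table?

1.1

From (13.0, 1.3) to (12.8, 2.4), the red sphere covered √(0.2² + 1.1²) ≈ 1.1 units.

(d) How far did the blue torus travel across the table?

2.4

The blue torus moved from about (5.5, 6.5) to (3.4, 7.6), a distance of √(2.1² + 1.1²) ≈ 2.4.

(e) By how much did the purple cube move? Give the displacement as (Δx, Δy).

(2.5, -1.6)

The purple cube was at about (9.4, 6.0) and moved to about (11.9, 4.4).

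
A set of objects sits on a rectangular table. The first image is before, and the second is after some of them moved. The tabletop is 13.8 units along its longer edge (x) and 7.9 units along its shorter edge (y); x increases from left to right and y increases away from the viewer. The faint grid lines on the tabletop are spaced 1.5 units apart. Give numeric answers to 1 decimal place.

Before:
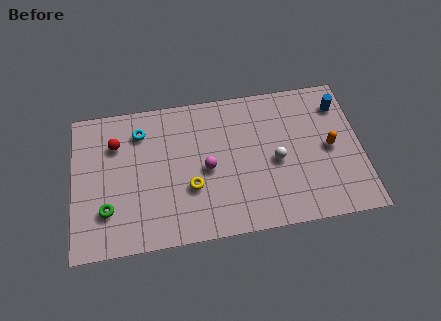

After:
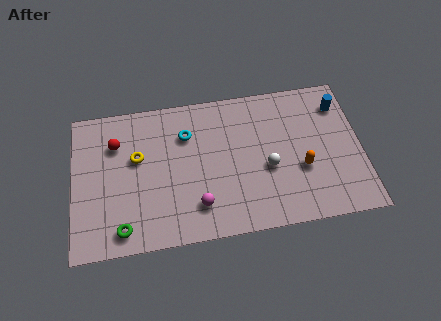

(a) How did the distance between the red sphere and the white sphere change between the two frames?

-0.3

Before: roughly 7.9 units apart; after: 7.6. That's 0.3 units closer together.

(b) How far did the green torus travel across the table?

1.3

From (1.6, 2.2) to (2.3, 1.1), the green torus covered √(0.7² + 1.1²) ≈ 1.3 units.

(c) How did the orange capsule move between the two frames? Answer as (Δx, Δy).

(-1.4, -0.9)

The orange capsule started near (12.3, 3.9) and ended near (10.9, 3.0).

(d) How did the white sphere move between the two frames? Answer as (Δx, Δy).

(-0.4, -0.3)

The white sphere started near (9.7, 3.6) and ended near (9.3, 3.3).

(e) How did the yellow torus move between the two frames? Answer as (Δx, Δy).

(-2.5, 2.0)

From the two frames, the yellow torus sits at roughly (5.6, 2.8) before and (3.1, 4.8) after.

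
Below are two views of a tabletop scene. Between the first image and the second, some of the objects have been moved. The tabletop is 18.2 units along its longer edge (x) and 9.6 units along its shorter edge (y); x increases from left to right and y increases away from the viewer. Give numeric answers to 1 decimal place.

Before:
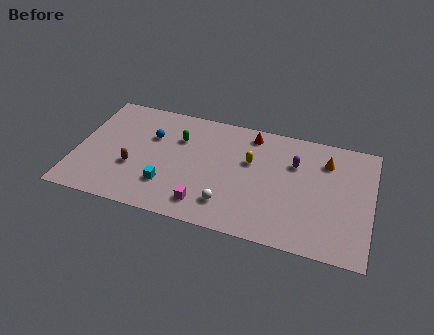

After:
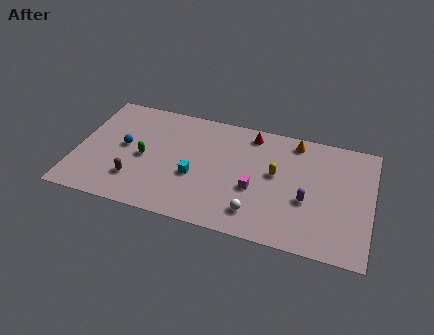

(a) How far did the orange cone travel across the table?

2.3

The orange cone moved from about (15.3, 7.3) to (13.3, 8.4), a distance of √(2.0² + 1.1²) ≈ 2.3.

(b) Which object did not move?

the red cone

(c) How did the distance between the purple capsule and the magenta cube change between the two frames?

-3.9

The distance was about 7.1 in the first image and 3.2 in the second, so they moved 3.9 units closer together.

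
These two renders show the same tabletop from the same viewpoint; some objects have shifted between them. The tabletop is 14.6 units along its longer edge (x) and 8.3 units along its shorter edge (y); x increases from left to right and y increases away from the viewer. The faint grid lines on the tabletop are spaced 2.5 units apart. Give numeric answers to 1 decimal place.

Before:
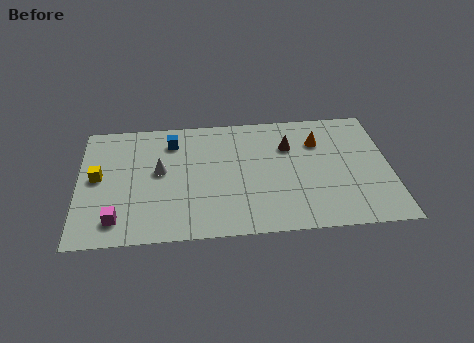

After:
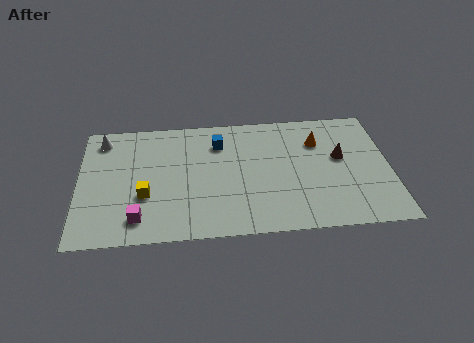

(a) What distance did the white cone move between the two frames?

3.6

From (3.8, 4.6) to (1.1, 7.0), the white cone covered √(2.7² + 2.4²) ≈ 3.6 units.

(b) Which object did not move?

the orange cone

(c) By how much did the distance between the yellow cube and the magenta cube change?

-1.5

They were about 3.0 units apart before and 1.5 after — 1.5 units closer together.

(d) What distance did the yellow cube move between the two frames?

2.6

The yellow cube was near (0.9, 4.4) before and (3.1, 3.0) after, so it travelled √(2.2² + 1.4²) ≈ 2.6 units.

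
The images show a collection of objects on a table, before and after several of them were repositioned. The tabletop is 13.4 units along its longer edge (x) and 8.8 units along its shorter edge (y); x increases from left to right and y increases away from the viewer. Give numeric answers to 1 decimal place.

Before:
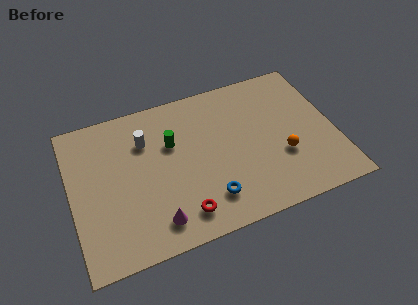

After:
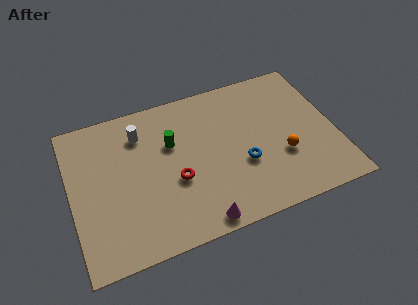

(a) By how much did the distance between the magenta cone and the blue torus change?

+0.8

The distance was about 2.7 in the first image and 3.5 in the second, so they moved 0.8 units further apart.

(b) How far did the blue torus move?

2.4

From (6.7, 1.9) to (8.6, 3.3), the blue torus covered √(1.9² + 1.4²) ≈ 2.4 units.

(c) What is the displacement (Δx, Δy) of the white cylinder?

(-0.2, 0.5)

The white cylinder was at about (3.9, 6.3) and moved to about (3.7, 6.8).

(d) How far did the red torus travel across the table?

2.0

The red torus moved from about (5.3, 1.5) to (5.2, 3.5), a distance of √(0.1² + 2.0²) ≈ 2.0.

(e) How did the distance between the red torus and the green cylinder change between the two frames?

-2.0

They were about 4.2 units apart before and 2.2 after — 2.0 units closer together.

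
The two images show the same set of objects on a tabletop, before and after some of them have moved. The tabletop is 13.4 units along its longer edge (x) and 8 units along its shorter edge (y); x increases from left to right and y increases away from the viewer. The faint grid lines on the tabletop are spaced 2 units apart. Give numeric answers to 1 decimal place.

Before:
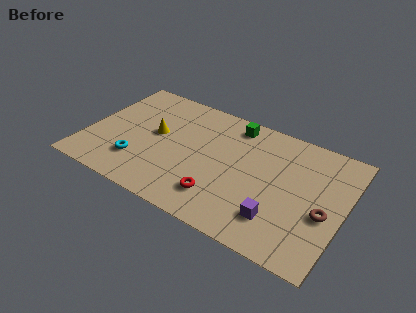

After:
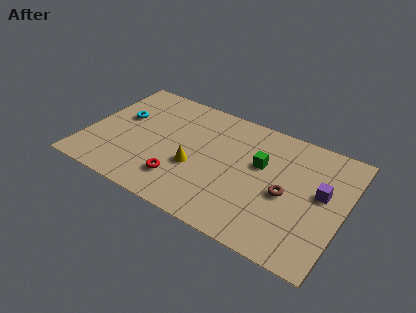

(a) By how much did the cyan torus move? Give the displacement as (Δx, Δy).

(-1.3, 2.7)

The cyan torus started near (2.9, 2.1) and ended near (1.6, 4.8).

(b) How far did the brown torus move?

2.0

The brown torus was near (12.5, 3.3) before and (10.5, 3.6) after, so it travelled √(2.0² + 0.3²) ≈ 2.0 units.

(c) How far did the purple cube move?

3.2

The purple cube was near (10.3, 1.9) before and (12.2, 4.5) after, so it travelled √(1.9² + 2.6²) ≈ 3.2 units.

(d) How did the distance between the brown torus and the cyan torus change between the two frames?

-0.7

The distance was about 9.7 in the first image and 9.0 in the second, so they moved 0.7 units closer together.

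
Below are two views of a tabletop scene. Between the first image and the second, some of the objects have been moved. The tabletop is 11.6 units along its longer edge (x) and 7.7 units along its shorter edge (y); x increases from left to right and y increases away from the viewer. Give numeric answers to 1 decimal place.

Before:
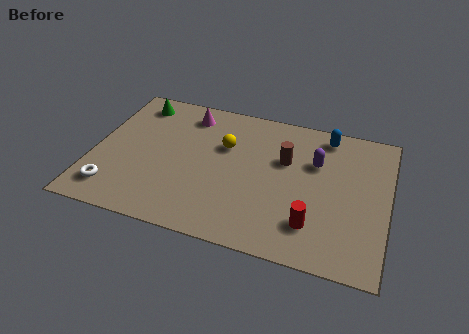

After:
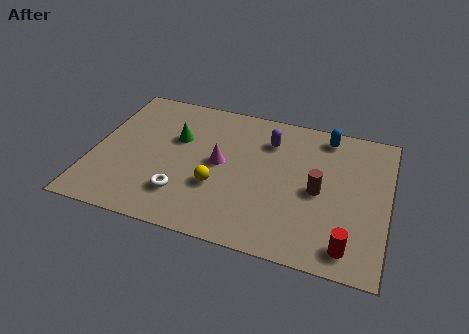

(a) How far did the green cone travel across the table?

2.4

The green cone was near (1.4, 6.5) before and (3.2, 4.9) after, so it travelled √(1.8² + 1.6²) ≈ 2.4 units.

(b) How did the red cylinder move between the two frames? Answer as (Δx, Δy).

(1.4, -0.7)

The red cylinder started near (8.8, 1.8) and ended near (10.2, 1.1).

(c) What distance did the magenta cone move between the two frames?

2.8

The magenta cone was near (3.5, 6.4) before and (5.0, 4.0) after, so it travelled √(1.5² + 2.4²) ≈ 2.8 units.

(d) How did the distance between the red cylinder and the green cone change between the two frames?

-0.8

The distance was about 8.8 in the first image and 8.0 in the second, so they moved 0.8 units closer together.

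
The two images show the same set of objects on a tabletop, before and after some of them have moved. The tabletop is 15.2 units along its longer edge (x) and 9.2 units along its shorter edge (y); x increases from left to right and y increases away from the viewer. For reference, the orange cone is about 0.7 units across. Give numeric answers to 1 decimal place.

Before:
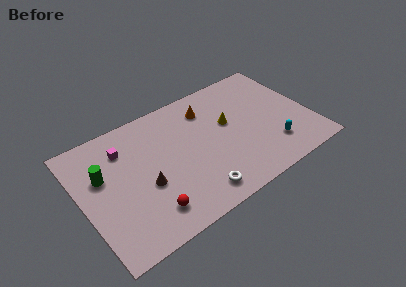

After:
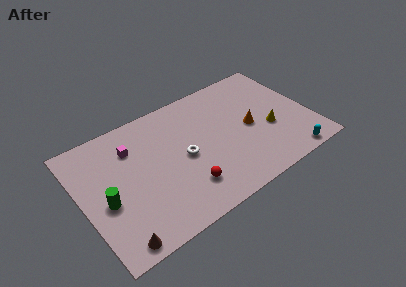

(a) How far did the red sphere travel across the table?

2.5

The red sphere moved from about (3.9, 1.8) to (6.4, 2.2), a distance of √(2.5² + 0.4²) ≈ 2.5.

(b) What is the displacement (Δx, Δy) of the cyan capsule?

(0.9, -1.4)

The cyan capsule was at about (12.3, 2.2) and moved to about (13.2, 0.8).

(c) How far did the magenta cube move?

0.5

From (3.1, 7.0) to (3.6, 6.8), the magenta cube covered √(0.5² + 0.2²) ≈ 0.5 units.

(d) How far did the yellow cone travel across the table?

3.1

The yellow cone was near (9.9, 5.4) before and (12.4, 3.6) after, so it travelled √(2.5² + 1.8²) ≈ 3.1 units.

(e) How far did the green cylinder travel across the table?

1.9

From (1.5, 5.8) to (1.4, 3.9), the green cylinder covered √(0.1² + 1.9²) ≈ 1.9 units.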